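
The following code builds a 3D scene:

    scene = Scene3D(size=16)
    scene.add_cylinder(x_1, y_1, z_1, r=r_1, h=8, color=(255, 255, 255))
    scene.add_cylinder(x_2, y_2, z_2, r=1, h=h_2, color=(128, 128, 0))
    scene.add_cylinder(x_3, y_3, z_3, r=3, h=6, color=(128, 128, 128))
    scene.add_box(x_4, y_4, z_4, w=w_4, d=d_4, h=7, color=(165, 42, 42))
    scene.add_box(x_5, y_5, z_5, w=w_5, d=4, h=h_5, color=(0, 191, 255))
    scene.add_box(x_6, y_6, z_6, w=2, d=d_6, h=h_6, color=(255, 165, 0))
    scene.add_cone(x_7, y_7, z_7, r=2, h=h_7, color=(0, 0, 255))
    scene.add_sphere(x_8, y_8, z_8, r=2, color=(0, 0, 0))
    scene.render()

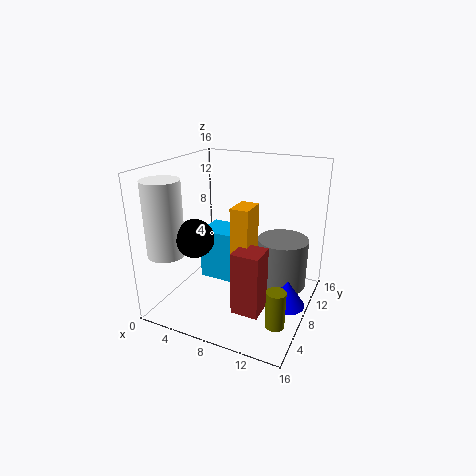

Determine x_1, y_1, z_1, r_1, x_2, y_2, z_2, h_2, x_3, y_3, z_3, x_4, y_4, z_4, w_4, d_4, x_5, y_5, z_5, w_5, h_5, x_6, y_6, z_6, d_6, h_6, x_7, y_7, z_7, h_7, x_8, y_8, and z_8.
x_1 = 2
y_1 = 3
z_1 = 7
r_1 = 2
x_2 = 14
y_2 = 4
z_2 = 1
h_2 = 4
x_3 = 12
y_3 = 12
z_3 = 1
x_4 = 9
y_4 = 4
z_4 = 1
w_4 = 3
d_4 = 3
x_5 = 3
y_5 = 8
z_5 = 2
w_5 = 4
h_5 = 6
x_6 = 8
y_6 = 6
z_6 = 5
d_6 = 3
h_6 = 7
x_7 = 14
y_7 = 8
z_7 = 1
h_7 = 3
x_8 = 5
y_8 = 4
z_8 = 9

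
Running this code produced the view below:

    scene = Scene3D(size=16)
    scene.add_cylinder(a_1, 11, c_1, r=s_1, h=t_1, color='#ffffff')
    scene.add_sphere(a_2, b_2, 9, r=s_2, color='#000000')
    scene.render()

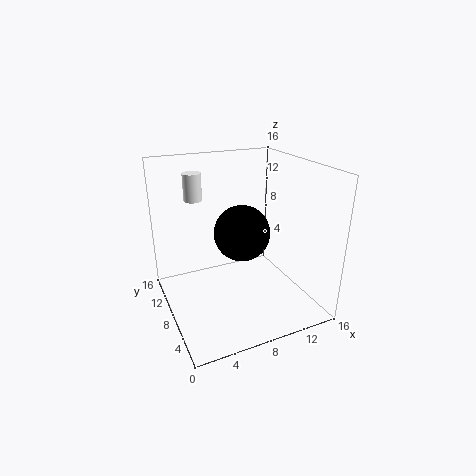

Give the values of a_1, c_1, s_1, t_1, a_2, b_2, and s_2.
a_1 = 4; c_1 = 12; s_1 = 1; t_1 = 3; a_2 = 8; b_2 = 7; s_2 = 3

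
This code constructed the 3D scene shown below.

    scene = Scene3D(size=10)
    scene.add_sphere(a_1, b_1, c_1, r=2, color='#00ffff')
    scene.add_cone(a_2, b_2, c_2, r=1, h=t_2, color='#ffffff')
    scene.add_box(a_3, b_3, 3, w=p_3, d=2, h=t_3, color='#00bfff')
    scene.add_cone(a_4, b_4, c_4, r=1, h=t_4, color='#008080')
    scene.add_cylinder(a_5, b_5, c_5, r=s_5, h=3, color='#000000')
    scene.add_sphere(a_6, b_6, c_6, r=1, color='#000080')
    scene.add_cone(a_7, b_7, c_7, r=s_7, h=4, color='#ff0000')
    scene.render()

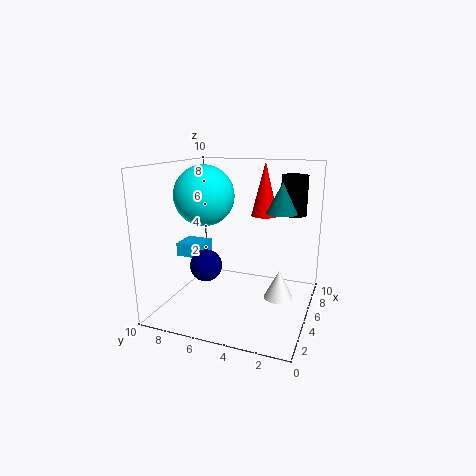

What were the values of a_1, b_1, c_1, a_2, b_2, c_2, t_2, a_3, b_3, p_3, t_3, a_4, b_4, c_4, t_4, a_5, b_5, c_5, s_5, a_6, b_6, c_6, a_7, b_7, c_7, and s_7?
a_1 = 4
b_1 = 7
c_1 = 8
a_2 = 5
b_2 = 2
c_2 = 1
t_2 = 2
a_3 = 5
b_3 = 8
p_3 = 2
t_3 = 1
a_4 = 5
b_4 = 2
c_4 = 7
t_4 = 2
a_5 = 9
b_5 = 2
c_5 = 6
s_5 = 1
a_6 = 2
b_6 = 6
c_6 = 4
a_7 = 8
b_7 = 4
c_7 = 6
s_7 = 1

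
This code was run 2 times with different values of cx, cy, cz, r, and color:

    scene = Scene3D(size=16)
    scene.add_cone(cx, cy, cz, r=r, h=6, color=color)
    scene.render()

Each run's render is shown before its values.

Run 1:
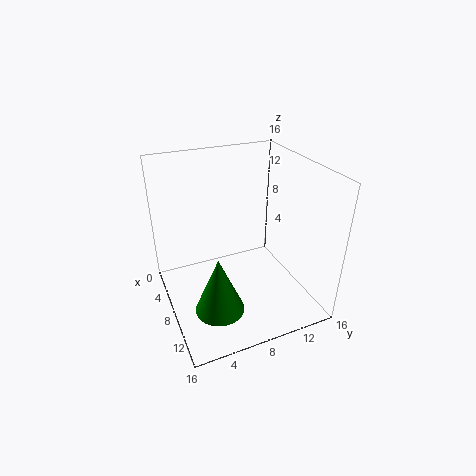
cx = 12.5
cy = 4
cz = 3
r = 2.5
color = 'green'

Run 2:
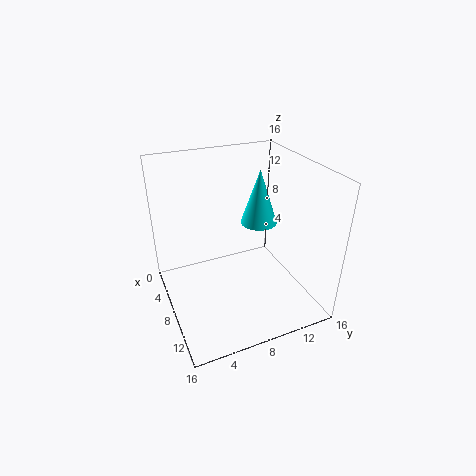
cx = 8
cy = 10.5
cz = 9.5
r = 2
color = 'cyan'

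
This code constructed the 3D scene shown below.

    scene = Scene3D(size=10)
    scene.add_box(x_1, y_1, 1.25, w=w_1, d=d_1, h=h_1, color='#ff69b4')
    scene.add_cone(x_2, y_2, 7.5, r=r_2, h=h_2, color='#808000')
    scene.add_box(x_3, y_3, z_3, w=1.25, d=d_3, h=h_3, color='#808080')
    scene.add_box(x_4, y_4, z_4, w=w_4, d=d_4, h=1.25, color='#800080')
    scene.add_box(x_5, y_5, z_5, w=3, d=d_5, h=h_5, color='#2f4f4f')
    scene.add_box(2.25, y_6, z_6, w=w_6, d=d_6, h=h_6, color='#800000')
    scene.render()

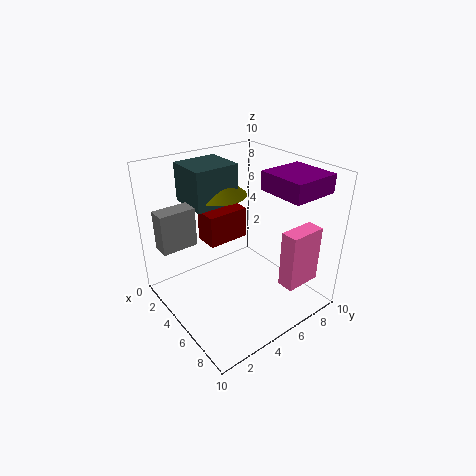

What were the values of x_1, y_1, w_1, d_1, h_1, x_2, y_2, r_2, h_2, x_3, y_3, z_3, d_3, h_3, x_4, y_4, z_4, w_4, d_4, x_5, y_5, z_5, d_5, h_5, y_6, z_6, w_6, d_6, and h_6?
x_1 = 7; y_1 = 7.25; w_1 = 1.25; d_1 = 2.75; h_1 = 4.25; x_2 = 2.75; y_2 = 5; r_2 = 2; h_2 = 1.5; x_3 = 2; y_3 = 0.25; z_3 = 4.5; d_3 = 2.5; h_3 = 2.75; x_4 = 5.75; y_4 = 6.25; z_4 = 8.5; w_4 = 3.25; d_4 = 3.25; x_5 = 0.75; y_5 = 2.75; z_5 = 7; d_5 = 3.25; h_5 = 2.75; y_6 = 3.5; z_6 = 4.25; w_6 = 1.75; d_6 = 3; h_6 = 2.25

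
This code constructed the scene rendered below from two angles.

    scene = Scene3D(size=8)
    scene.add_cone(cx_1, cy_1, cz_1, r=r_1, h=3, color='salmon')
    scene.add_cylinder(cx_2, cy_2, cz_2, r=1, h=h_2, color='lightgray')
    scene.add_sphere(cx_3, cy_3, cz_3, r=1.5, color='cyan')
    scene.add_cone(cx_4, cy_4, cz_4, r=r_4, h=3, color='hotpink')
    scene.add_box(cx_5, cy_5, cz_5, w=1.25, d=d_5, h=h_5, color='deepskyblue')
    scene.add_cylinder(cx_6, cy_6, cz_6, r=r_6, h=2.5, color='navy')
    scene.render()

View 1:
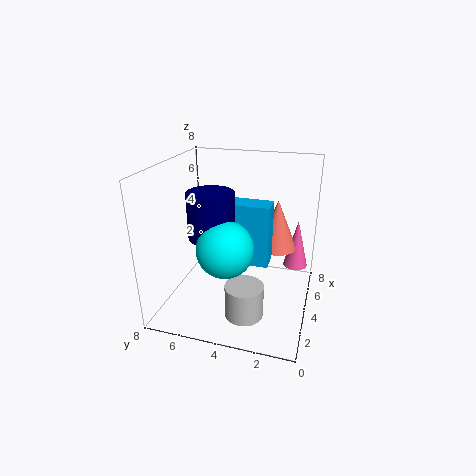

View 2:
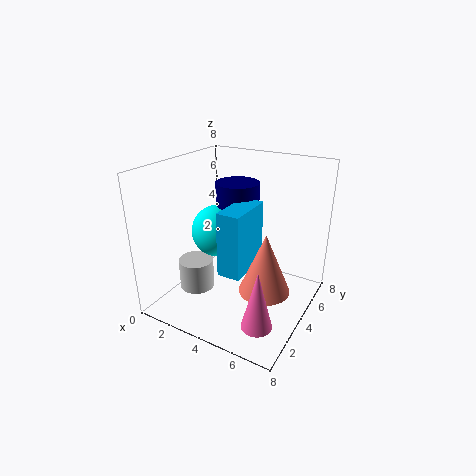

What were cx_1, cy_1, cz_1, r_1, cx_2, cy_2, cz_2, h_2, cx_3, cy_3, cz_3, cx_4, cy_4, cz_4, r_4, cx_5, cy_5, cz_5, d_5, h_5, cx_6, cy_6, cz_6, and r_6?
cx_1 = 6.5, cy_1 = 2.25, cz_1 = 2.5, r_1 = 1.25, cx_2 = 1.75, cy_2 = 3, cz_2 = 0.75, h_2 = 1.75, cx_3 = 2.5, cy_3 = 4.25, cz_3 = 4, cx_4 = 6.75, cy_4 = 1, cz_4 = 1.25, r_4 = 0.75, cx_5 = 3.75, cy_5 = 2.25, cz_5 = 2.5, d_5 = 2.75, h_5 = 3.5, cx_6 = 3.25, cy_6 = 5.25, cz_6 = 4.25, r_6 = 1.25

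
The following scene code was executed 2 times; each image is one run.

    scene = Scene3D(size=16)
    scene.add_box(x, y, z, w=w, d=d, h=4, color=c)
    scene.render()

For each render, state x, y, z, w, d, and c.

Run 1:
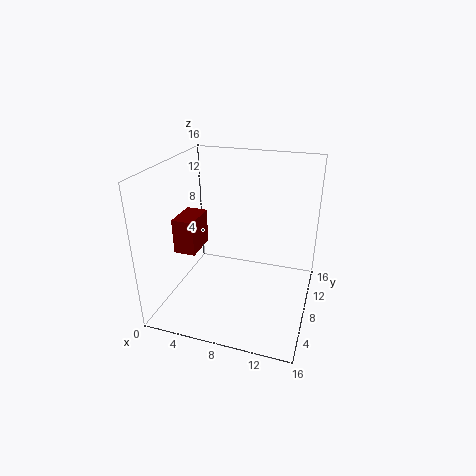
x = 1; y = 6; z = 6; w = 2.5; d = 4; c = 'maroon'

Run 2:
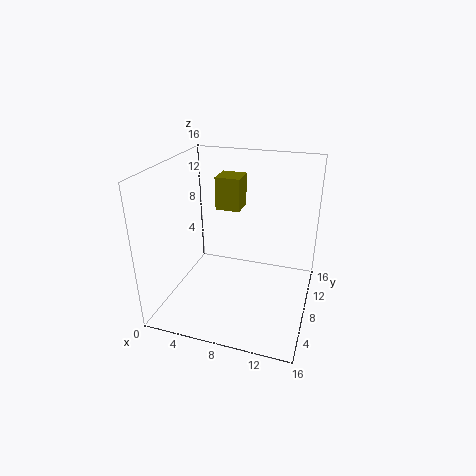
x = 4; y = 11.5; z = 9.5; w = 3; d = 3; c = 'olive'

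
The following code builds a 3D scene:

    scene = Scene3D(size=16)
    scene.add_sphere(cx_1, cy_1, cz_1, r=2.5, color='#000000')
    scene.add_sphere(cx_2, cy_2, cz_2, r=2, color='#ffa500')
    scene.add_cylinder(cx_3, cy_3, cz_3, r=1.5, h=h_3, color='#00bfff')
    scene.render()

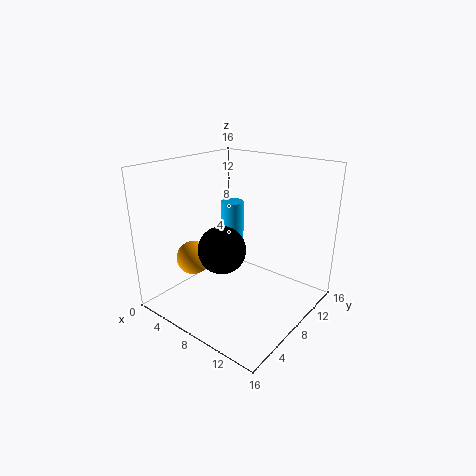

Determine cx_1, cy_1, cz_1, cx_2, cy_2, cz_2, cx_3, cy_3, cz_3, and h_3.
cx_1 = 8.25; cy_1 = 5; cz_1 = 7.75; cx_2 = 2.5; cy_2 = 6.25; cz_2 = 4.5; cx_3 = 2.5; cy_3 = 13.75; cz_3 = 2.75; h_3 = 7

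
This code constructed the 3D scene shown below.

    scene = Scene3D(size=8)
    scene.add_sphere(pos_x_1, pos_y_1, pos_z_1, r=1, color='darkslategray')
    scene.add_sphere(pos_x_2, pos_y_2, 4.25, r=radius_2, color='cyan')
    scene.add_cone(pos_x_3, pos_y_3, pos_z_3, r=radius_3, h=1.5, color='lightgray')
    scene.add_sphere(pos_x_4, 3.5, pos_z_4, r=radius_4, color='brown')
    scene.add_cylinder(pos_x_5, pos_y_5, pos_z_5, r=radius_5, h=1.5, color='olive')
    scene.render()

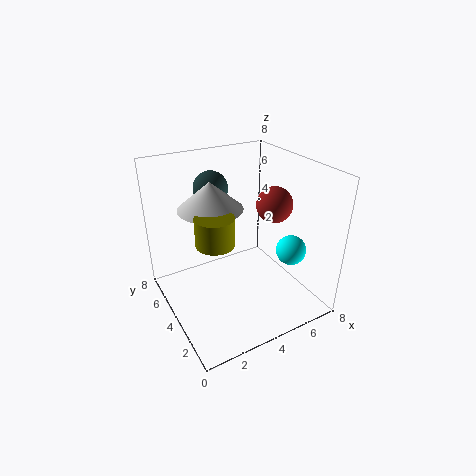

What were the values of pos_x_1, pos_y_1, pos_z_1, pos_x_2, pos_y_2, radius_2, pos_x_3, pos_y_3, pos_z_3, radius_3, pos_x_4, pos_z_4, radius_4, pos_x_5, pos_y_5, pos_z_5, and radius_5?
pos_x_1 = 3.5; pos_y_1 = 6.25; pos_z_1 = 6.25; pos_x_2 = 5.5; pos_y_2 = 1.25; radius_2 = 0.75; pos_x_3 = 2.75; pos_y_3 = 4.75; pos_z_3 = 5.75; radius_3 = 1.75; pos_x_4 = 6; pos_z_4 = 5.75; radius_4 = 1; pos_x_5 = 2.25; pos_y_5 = 3.25; pos_z_5 = 4.5; radius_5 = 1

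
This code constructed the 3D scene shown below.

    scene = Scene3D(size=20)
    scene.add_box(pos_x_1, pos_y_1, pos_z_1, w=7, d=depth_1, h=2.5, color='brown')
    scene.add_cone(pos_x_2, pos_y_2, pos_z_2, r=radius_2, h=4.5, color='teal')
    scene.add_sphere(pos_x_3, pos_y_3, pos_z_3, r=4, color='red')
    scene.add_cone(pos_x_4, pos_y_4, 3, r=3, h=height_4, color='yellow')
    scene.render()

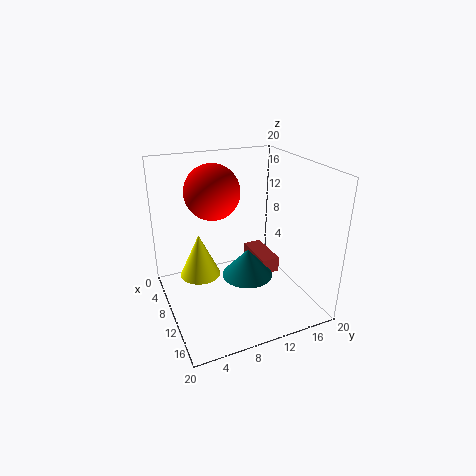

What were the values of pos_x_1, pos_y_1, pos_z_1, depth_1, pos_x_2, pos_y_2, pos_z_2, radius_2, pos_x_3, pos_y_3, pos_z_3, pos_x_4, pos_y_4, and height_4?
pos_x_1 = 0.5, pos_y_1 = 15.5, pos_z_1 = 1, depth_1 = 3, pos_x_2 = 7, pos_y_2 = 13, pos_z_2 = 1.5, radius_2 = 4, pos_x_3 = 5.5, pos_y_3 = 8, pos_z_3 = 15.5, pos_x_4 = 6, pos_y_4 = 5.5, height_4 = 6.5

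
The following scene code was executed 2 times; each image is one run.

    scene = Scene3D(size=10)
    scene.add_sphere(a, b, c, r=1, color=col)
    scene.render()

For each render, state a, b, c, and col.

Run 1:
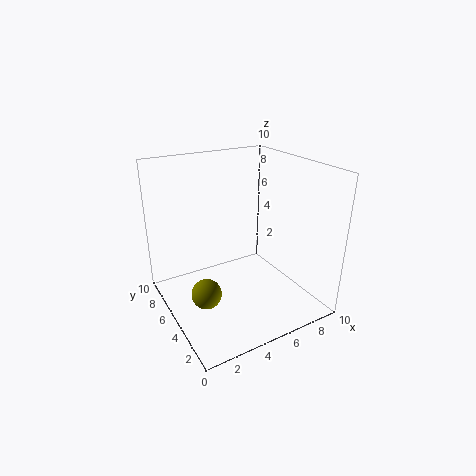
a = 2; b = 4; c = 2; col = 'olive'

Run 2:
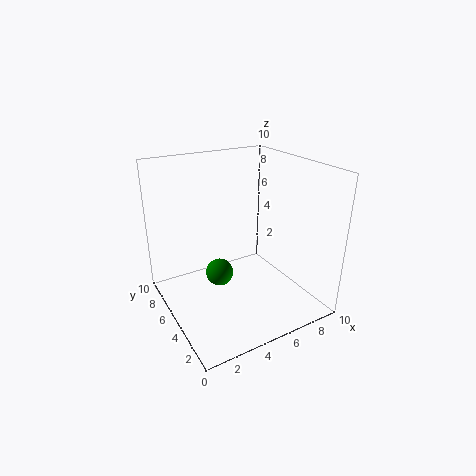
a = 4; b = 6; c = 2; col = 'green'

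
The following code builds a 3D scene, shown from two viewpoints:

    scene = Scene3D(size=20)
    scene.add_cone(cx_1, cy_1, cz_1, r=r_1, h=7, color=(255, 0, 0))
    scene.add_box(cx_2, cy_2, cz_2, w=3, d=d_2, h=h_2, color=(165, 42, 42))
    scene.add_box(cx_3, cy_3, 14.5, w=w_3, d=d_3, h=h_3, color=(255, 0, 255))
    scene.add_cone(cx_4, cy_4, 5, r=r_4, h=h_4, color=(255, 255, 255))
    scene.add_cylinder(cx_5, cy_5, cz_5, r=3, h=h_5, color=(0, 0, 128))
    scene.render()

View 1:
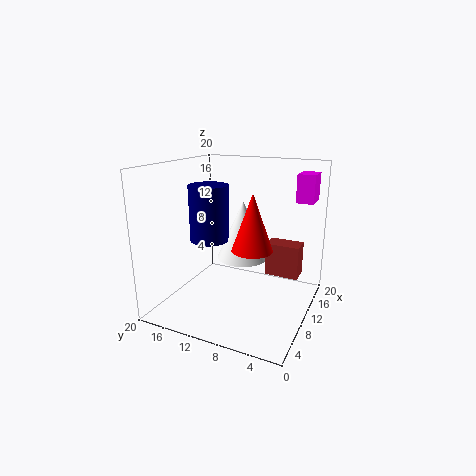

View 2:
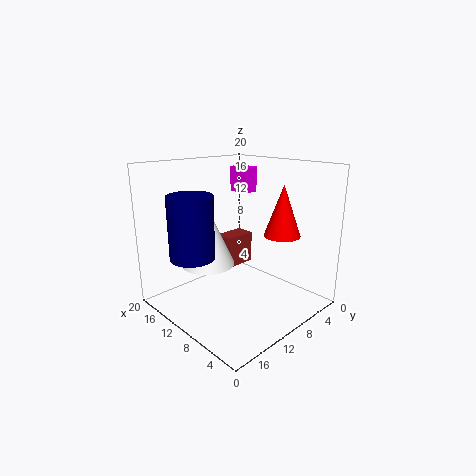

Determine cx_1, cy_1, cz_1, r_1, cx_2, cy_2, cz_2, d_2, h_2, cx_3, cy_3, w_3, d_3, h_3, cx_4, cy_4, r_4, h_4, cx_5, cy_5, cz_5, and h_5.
cx_1 = 5.5
cy_1 = 6
cz_1 = 10.5
r_1 = 2.5
cx_2 = 14.5
cy_2 = 2.5
cz_2 = 3
d_2 = 5
h_2 = 5
cx_3 = 15
cy_3 = 1
w_3 = 3.5
d_3 = 2.5
h_3 = 4
cx_4 = 15
cy_4 = 11.5
r_4 = 4
h_4 = 9
cx_5 = 12.5
cy_5 = 16
cz_5 = 8
h_5 = 8.5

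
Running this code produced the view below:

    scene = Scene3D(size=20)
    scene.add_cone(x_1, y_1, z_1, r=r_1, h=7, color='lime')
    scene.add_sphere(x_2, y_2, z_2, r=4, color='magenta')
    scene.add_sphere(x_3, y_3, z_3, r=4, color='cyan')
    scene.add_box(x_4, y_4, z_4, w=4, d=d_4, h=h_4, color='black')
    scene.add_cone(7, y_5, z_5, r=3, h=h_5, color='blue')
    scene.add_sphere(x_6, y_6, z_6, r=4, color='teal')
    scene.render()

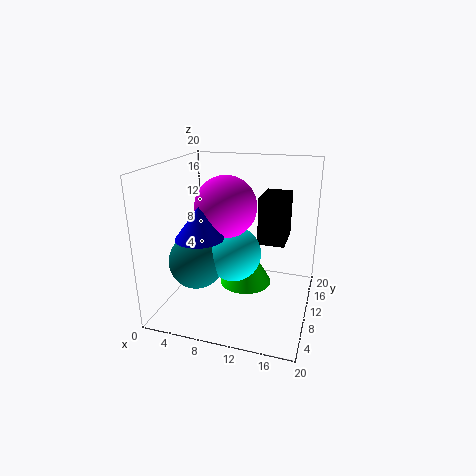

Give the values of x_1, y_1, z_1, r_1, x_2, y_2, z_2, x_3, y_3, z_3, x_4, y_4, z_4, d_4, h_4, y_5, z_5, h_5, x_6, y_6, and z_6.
x_1 = 10, y_1 = 14, z_1 = 1, r_1 = 4, x_2 = 9, y_2 = 8, z_2 = 15, x_3 = 9, y_3 = 11, z_3 = 7, x_4 = 12, y_4 = 13, z_4 = 8, d_4 = 6, h_4 = 7, y_5 = 4, z_5 = 12, h_5 = 4, x_6 = 4, y_6 = 9, z_6 = 6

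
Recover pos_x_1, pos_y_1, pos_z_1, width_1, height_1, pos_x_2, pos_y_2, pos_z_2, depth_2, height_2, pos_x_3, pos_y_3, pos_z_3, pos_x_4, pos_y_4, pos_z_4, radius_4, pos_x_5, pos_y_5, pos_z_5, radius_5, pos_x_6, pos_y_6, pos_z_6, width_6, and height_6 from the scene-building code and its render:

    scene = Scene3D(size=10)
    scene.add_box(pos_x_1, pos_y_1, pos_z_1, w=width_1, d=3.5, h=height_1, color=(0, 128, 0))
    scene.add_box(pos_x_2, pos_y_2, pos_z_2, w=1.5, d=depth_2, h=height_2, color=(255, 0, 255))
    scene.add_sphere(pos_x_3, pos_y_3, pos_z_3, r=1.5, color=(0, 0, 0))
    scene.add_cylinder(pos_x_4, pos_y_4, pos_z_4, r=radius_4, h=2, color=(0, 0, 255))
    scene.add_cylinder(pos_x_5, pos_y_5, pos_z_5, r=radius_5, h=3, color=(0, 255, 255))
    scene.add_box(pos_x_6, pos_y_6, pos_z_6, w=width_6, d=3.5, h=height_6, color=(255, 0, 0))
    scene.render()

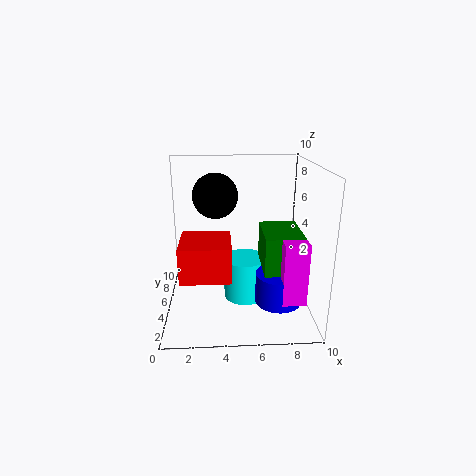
pos_x_1 = 6.5; pos_y_1 = 2; pos_z_1 = 2; width_1 = 2.5; height_1 = 4; pos_x_2 = 7.5; pos_y_2 = 1; pos_z_2 = 2; depth_2 = 2; height_2 = 4; pos_x_3 = 3.5; pos_y_3 = 5; pos_z_3 = 8; pos_x_4 = 7.5; pos_y_4 = 2.5; pos_z_4 = 1.5; radius_4 = 1.5; pos_x_5 = 5.5; pos_y_5 = 5; pos_z_5 = 0.5; radius_5 = 1.5; pos_x_6 = 1; pos_y_6 = 3; pos_z_6 = 2.5; width_6 = 3.5; height_6 = 2.5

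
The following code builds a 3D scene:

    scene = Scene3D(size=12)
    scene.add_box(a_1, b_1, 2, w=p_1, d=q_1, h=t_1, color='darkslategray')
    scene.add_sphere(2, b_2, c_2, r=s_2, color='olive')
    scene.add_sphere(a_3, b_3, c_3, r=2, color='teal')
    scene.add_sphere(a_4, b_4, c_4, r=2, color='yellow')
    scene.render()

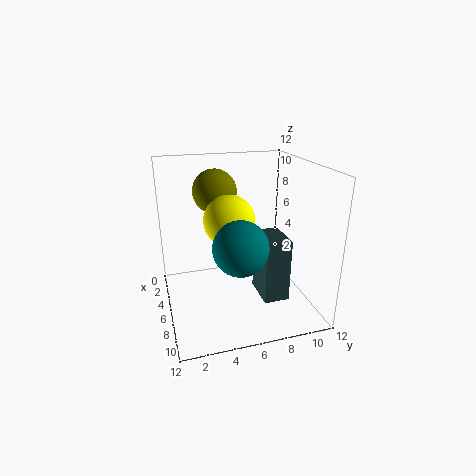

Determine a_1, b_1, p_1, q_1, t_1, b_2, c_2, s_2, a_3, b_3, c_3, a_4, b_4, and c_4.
a_1 = 7
b_1 = 7
p_1 = 3
q_1 = 2
t_1 = 5
b_2 = 5
c_2 = 9
s_2 = 2
a_3 = 10
b_3 = 5
c_3 = 7
a_4 = 7
b_4 = 5
c_4 = 8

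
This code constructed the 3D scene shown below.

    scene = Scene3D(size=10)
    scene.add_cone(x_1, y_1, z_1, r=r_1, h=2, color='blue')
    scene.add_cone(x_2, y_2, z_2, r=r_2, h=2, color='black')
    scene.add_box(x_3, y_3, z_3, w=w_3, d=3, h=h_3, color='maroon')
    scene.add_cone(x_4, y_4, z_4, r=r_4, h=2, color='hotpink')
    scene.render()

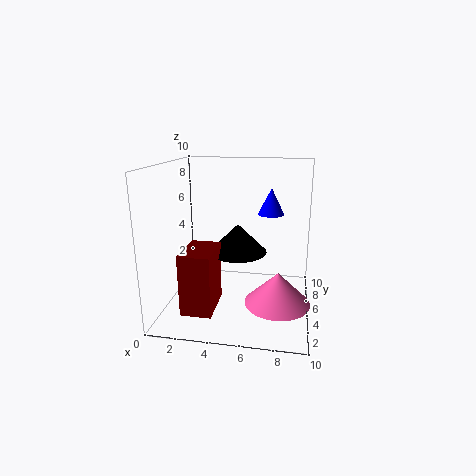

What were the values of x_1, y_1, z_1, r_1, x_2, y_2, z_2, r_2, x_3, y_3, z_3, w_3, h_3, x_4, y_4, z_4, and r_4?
x_1 = 7
y_1 = 8
z_1 = 6
r_1 = 1
x_2 = 5
y_2 = 5
z_2 = 4
r_2 = 2
x_3 = 2
y_3 = 1
z_3 = 1
w_3 = 2
h_3 = 4
x_4 = 8
y_4 = 2
z_4 = 2
r_4 = 2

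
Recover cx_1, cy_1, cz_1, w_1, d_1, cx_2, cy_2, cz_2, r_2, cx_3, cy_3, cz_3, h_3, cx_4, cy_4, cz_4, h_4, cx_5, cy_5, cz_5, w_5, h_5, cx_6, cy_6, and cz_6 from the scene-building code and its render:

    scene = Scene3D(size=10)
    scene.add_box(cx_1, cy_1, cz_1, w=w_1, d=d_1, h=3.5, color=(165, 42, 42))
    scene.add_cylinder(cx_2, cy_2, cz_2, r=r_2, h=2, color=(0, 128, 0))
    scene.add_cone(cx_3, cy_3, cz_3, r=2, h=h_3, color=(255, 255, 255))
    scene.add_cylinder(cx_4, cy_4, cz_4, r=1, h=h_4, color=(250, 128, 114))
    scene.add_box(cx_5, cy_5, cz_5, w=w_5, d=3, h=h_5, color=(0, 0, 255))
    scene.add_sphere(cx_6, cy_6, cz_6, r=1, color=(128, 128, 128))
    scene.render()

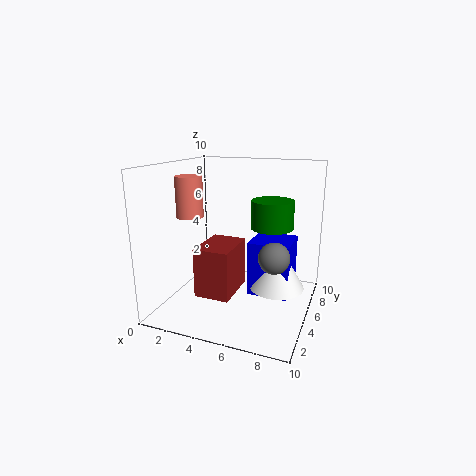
cx_1 = 2.5
cy_1 = 3
cz_1 = 1
w_1 = 2.5
d_1 = 3.5
cx_2 = 7
cy_2 = 6.5
cz_2 = 5.5
r_2 = 1.5
cx_3 = 7.5
cy_3 = 6.5
cz_3 = 1
h_3 = 3.5
cx_4 = 1
cy_4 = 5.5
cz_4 = 6
h_4 = 3
cx_5 = 5.5
cy_5 = 5.5
cz_5 = 0.5
w_5 = 3
h_5 = 4
cx_6 = 8
cy_6 = 3.5
cz_6 = 4.5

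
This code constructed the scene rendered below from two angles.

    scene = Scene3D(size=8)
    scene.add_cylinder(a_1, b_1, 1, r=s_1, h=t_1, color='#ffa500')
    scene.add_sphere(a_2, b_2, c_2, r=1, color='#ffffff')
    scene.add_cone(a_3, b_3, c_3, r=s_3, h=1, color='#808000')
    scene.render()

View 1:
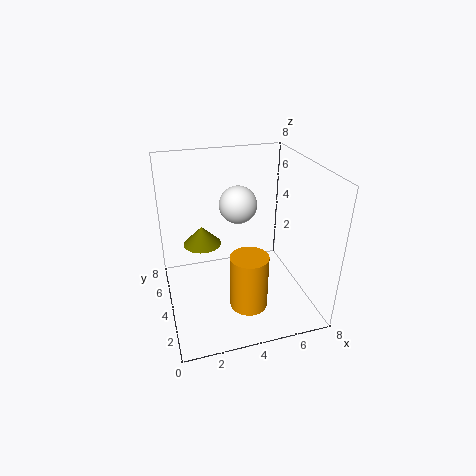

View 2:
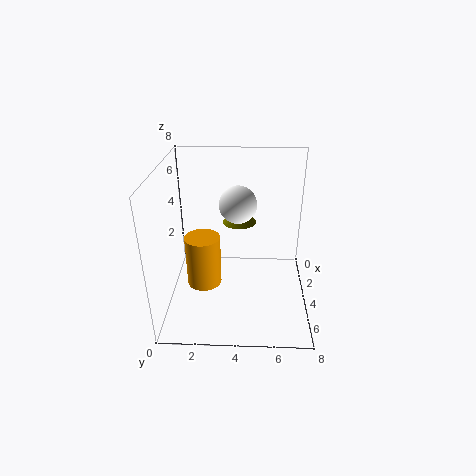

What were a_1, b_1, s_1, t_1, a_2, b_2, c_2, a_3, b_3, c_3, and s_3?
a_1 = 4; b_1 = 2; s_1 = 1; t_1 = 3; a_2 = 4; b_2 = 4; c_2 = 6; a_3 = 2; b_3 = 4; c_3 = 4; s_3 = 1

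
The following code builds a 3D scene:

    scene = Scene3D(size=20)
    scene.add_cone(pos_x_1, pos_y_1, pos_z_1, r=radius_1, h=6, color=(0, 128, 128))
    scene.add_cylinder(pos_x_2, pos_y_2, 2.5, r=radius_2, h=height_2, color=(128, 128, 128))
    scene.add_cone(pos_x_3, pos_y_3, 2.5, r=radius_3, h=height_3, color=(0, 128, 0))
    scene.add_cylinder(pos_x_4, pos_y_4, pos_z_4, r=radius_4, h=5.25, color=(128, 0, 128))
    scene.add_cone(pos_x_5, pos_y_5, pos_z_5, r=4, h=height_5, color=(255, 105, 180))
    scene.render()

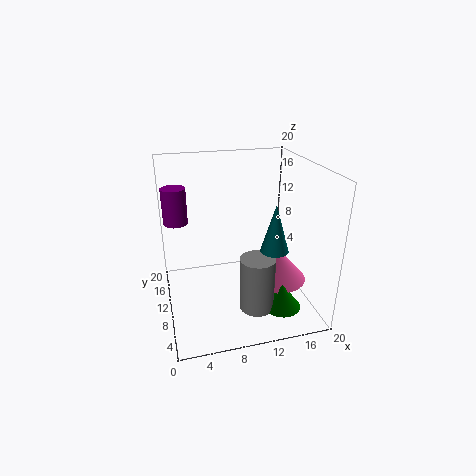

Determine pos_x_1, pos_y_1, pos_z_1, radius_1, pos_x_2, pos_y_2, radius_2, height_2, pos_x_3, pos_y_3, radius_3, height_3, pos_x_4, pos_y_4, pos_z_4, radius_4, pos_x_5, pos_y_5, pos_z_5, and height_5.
pos_x_1 = 13; pos_y_1 = 4; pos_z_1 = 10.75; radius_1 = 1.75; pos_x_2 = 11; pos_y_2 = 4.25; radius_2 = 2.25; height_2 = 7.25; pos_x_3 = 14.25; pos_y_3 = 3.5; radius_3 = 2.5; height_3 = 3.25; pos_x_4 = 2; pos_y_4 = 15; pos_z_4 = 11; radius_4 = 1.75; pos_x_5 = 14.75; pos_y_5 = 7; pos_z_5 = 4.75; height_5 = 4.5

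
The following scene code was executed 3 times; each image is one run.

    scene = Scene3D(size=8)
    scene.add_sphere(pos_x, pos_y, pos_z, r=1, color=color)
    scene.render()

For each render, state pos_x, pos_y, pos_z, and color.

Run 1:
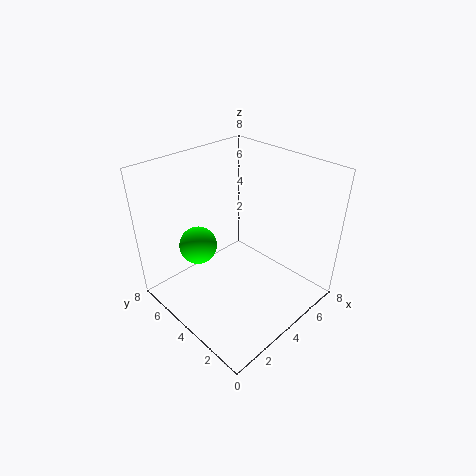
pos_x = 2; pos_y = 5; pos_z = 4; color = 'lime'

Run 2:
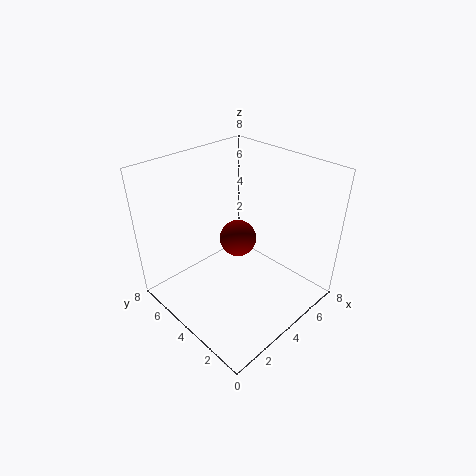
pos_x = 4; pos_y = 4; pos_z = 4; color = 'maroon'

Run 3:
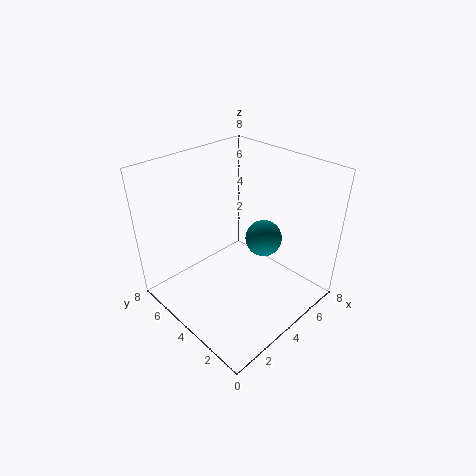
pos_x = 5; pos_y = 3; pos_z = 4; color = 'teal'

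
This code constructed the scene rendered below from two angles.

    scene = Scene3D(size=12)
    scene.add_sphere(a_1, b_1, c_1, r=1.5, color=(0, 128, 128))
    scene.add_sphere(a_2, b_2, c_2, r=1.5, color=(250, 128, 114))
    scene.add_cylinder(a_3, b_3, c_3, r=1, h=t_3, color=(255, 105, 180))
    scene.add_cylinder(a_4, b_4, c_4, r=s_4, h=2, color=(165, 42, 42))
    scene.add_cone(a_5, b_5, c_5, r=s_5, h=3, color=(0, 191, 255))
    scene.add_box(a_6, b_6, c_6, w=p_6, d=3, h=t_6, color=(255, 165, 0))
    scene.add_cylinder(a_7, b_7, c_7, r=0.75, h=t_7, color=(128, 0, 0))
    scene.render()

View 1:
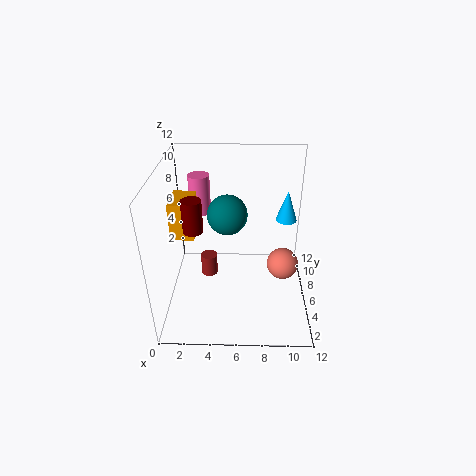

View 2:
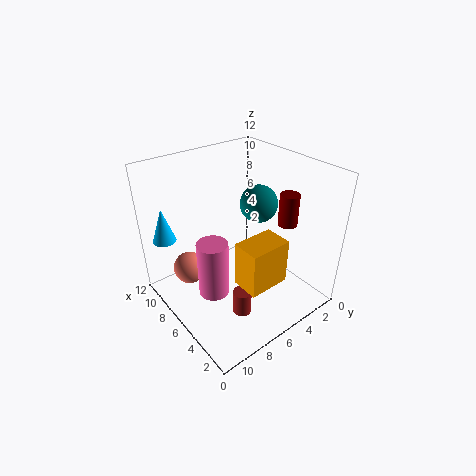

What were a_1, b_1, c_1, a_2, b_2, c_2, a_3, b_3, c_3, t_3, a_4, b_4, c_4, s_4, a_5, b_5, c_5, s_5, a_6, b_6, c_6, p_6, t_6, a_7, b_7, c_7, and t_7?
a_1 = 5.25; b_1 = 4.5; c_1 = 9; a_2 = 10.25; b_2 = 8.5; c_2 = 1.5; a_3 = 2.25; b_3 = 11; c_3 = 5.75; t_3 = 3.75; a_4 = 3.25; b_4 = 7.75; c_4 = 1; s_4 = 0.75; a_5 = 10.5; b_5 = 10.5; c_5 = 5.25; s_5 = 1; a_6 = 0.25; b_6 = 6.25; c_6 = 5.5; p_6 = 2; t_6 = 3.25; a_7 = 2.75; b_7 = 3.75; c_7 = 8; t_7 = 2.5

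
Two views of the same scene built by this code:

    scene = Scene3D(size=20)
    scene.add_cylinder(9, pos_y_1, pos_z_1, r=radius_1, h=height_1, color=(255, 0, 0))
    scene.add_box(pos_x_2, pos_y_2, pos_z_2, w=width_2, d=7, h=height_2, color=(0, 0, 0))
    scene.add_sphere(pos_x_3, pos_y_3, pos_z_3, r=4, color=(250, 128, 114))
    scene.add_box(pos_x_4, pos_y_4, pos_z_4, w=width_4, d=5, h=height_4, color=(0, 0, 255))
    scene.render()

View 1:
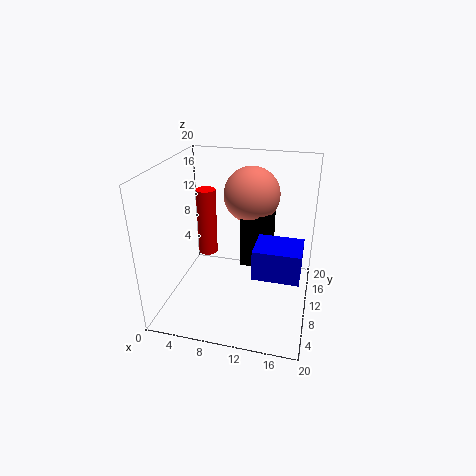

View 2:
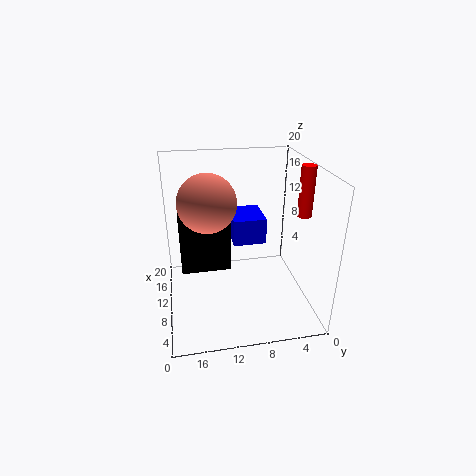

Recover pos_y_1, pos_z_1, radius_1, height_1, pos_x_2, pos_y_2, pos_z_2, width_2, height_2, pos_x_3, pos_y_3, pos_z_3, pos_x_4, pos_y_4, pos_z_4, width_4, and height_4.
pos_y_1 = 1, pos_z_1 = 13, radius_1 = 1, height_1 = 7, pos_x_2 = 10, pos_y_2 = 11, pos_z_2 = 5, width_2 = 4, height_2 = 8, pos_x_3 = 11, pos_y_3 = 14, pos_z_3 = 15, pos_x_4 = 13, pos_y_4 = 5, pos_z_4 = 7, width_4 = 6, height_4 = 4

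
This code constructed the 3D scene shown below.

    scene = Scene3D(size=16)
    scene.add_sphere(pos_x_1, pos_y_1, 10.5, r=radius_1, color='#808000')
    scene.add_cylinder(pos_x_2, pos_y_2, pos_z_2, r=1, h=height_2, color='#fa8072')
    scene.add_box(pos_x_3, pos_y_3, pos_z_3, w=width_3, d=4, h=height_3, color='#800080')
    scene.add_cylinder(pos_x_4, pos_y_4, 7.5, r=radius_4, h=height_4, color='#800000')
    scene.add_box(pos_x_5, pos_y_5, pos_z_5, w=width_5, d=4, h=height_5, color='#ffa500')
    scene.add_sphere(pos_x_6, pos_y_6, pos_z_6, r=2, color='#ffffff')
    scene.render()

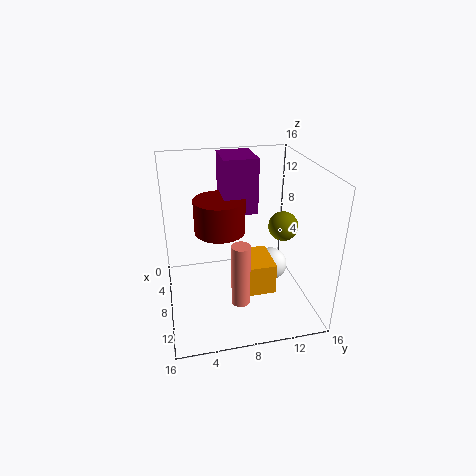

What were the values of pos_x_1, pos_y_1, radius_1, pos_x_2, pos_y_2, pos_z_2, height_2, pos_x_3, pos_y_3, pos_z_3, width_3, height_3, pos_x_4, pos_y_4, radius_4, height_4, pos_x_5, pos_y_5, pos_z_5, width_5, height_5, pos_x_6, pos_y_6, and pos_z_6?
pos_x_1 = 11
pos_y_1 = 12
radius_1 = 1.5
pos_x_2 = 11.5
pos_y_2 = 7.5
pos_z_2 = 2
height_2 = 7
pos_x_3 = 0.5
pos_y_3 = 7
pos_z_3 = 9.5
width_3 = 5
height_3 = 6.5
pos_x_4 = 5
pos_y_4 = 6.5
radius_4 = 3
height_4 = 4
pos_x_5 = 7
pos_y_5 = 7.5
pos_z_5 = 2.5
width_5 = 4.5
height_5 = 3.5
pos_x_6 = 6.5
pos_y_6 = 12.5
pos_z_6 = 3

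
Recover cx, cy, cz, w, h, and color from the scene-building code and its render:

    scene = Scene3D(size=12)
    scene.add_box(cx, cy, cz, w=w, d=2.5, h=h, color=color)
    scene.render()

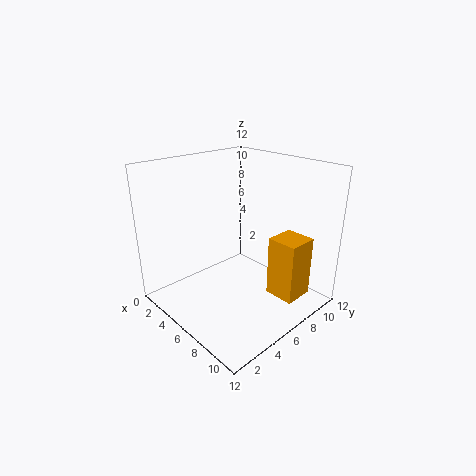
cx = 8.5
cy = 7
cz = 1.5
w = 2.5
h = 5
color = 'orange'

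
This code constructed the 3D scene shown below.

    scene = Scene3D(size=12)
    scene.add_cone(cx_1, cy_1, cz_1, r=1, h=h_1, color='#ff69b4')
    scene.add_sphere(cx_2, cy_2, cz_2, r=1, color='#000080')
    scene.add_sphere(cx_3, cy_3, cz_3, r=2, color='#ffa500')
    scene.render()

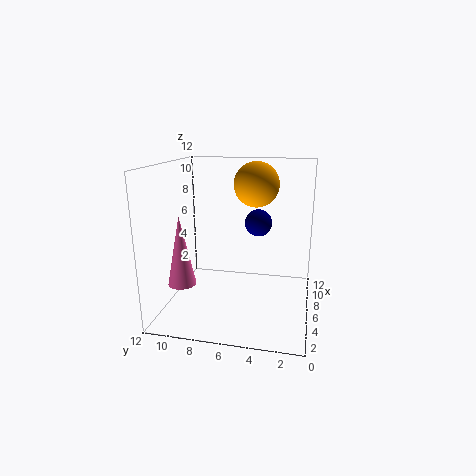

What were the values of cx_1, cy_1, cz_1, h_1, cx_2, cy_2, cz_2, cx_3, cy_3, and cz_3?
cx_1 = 1, cy_1 = 9, cz_1 = 4, h_1 = 5, cx_2 = 4, cy_2 = 4, cz_2 = 8, cx_3 = 9, cy_3 = 5, cz_3 = 10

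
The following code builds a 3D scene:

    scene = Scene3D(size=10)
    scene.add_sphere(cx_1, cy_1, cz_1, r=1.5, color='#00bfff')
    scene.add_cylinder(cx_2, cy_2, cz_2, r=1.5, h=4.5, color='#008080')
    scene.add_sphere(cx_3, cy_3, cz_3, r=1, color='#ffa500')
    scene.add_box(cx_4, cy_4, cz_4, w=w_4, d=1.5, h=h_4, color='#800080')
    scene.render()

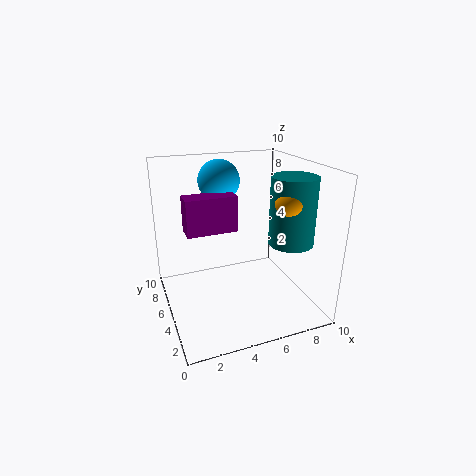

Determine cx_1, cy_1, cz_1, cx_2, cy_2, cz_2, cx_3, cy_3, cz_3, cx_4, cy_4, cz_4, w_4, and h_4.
cx_1 = 4.5, cy_1 = 7.5, cz_1 = 8.5, cx_2 = 8, cy_2 = 3, cz_2 = 5, cx_3 = 7.5, cy_3 = 2.5, cz_3 = 8, cx_4 = 1.5, cy_4 = 5, cz_4 = 5.5, w_4 = 3.5, h_4 = 2.5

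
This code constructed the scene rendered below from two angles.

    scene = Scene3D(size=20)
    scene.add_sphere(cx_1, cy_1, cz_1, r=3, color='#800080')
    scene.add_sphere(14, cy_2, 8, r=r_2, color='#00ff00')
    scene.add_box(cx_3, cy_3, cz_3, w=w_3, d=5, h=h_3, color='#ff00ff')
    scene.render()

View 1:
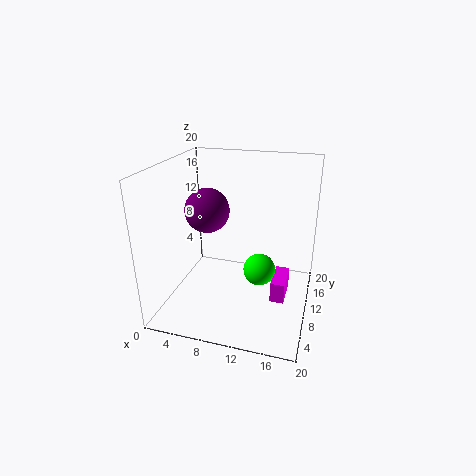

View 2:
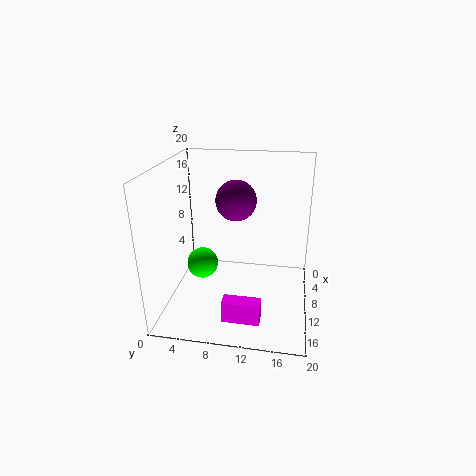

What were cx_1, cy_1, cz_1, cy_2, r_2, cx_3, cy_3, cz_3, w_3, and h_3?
cx_1 = 6, cy_1 = 9, cz_1 = 14, cy_2 = 6, r_2 = 2, cx_3 = 15, cy_3 = 9, cz_3 = 1, w_3 = 2, h_3 = 3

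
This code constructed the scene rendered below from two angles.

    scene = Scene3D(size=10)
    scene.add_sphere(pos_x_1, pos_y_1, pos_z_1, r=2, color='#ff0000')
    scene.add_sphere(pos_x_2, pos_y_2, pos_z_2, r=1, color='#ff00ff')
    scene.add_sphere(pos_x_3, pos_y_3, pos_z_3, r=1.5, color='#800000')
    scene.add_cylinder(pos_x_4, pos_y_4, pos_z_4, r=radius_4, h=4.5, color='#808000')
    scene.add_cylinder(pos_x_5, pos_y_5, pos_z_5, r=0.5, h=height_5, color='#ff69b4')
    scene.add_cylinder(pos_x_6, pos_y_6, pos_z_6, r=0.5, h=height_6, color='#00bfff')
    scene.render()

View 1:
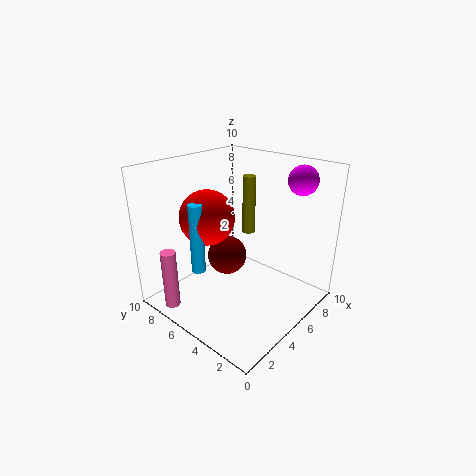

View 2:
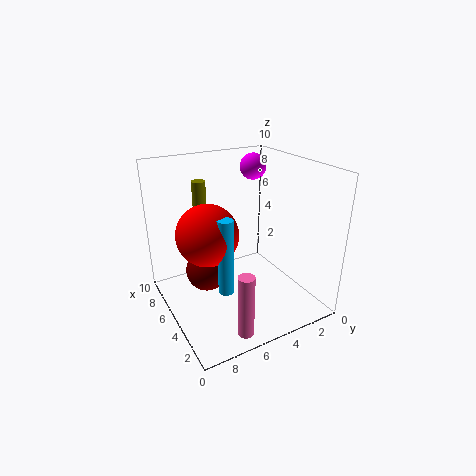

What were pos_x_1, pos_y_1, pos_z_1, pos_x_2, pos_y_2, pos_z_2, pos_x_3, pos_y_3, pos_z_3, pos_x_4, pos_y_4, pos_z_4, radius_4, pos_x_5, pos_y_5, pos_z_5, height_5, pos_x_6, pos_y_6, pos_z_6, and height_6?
pos_x_1 = 4.5; pos_y_1 = 7.5; pos_z_1 = 6; pos_x_2 = 8; pos_y_2 = 2; pos_z_2 = 9; pos_x_3 = 6; pos_y_3 = 7; pos_z_3 = 2.5; pos_x_4 = 8; pos_y_4 = 6.5; pos_z_4 = 4; radius_4 = 0.5; pos_x_5 = 0.5; pos_y_5 = 7; pos_z_5 = 1; height_5 = 4; pos_x_6 = 3; pos_y_6 = 7; pos_z_6 = 2.5; height_6 = 5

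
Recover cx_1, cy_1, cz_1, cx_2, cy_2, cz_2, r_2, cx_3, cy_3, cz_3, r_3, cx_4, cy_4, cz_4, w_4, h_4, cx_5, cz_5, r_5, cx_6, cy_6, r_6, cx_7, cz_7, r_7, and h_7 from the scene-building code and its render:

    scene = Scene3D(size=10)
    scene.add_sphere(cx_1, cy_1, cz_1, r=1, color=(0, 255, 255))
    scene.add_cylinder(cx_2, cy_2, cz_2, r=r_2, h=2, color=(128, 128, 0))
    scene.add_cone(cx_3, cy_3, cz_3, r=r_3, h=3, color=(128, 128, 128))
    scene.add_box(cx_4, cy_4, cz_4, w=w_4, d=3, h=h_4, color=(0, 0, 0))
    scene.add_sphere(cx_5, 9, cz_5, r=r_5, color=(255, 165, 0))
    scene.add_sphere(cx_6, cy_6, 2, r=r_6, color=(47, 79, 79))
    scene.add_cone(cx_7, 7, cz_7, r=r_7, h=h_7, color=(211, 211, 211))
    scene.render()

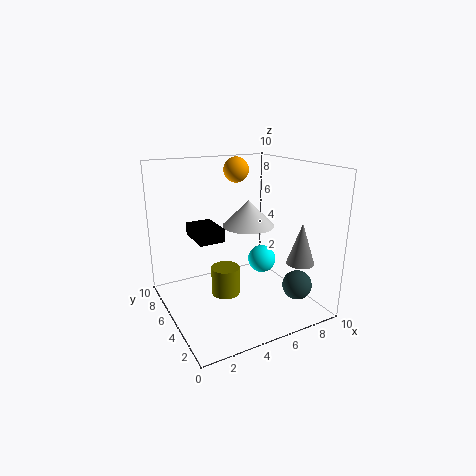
cx_1 = 7
cy_1 = 5
cz_1 = 3
cx_2 = 4
cy_2 = 5
cz_2 = 1
r_2 = 1
cx_3 = 9
cy_3 = 3
cz_3 = 3
r_3 = 1
cx_4 = 3
cy_4 = 7
cz_4 = 4
w_4 = 2
h_4 = 1
cx_5 = 7
cz_5 = 9
r_5 = 1
cx_6 = 8
cy_6 = 2
r_6 = 1
cx_7 = 7
cz_7 = 5
r_7 = 2
h_7 = 2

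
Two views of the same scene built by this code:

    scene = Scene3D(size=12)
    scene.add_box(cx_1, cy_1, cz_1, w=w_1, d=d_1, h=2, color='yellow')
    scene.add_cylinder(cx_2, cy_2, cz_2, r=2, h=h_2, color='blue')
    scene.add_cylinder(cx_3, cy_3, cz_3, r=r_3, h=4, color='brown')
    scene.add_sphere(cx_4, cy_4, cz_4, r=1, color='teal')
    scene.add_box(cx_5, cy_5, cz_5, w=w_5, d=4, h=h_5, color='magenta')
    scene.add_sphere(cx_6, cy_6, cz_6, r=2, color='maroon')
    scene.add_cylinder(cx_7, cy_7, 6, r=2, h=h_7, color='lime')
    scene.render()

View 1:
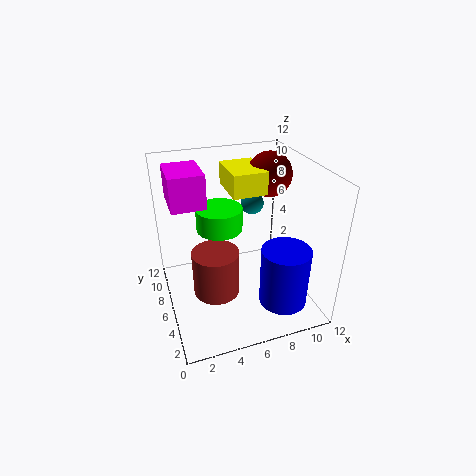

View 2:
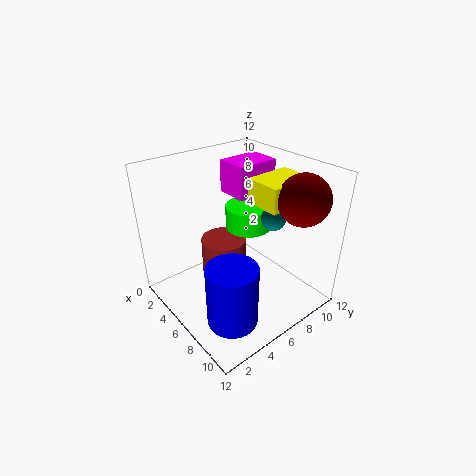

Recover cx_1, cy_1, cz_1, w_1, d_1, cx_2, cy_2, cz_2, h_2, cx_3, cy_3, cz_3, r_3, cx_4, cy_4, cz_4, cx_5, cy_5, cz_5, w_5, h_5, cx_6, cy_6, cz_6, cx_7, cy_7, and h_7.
cx_1 = 6
cy_1 = 7
cz_1 = 9
w_1 = 3
d_1 = 4
cx_2 = 9
cy_2 = 3
cz_2 = 1
h_2 = 5
cx_3 = 4
cy_3 = 6
cz_3 = 1
r_3 = 2
cx_4 = 8
cy_4 = 8
cz_4 = 8
cx_5 = 1
cy_5 = 8
cz_5 = 8
w_5 = 3
h_5 = 3
cx_6 = 10
cy_6 = 9
cz_6 = 10
cx_7 = 5
cy_7 = 8
h_7 = 2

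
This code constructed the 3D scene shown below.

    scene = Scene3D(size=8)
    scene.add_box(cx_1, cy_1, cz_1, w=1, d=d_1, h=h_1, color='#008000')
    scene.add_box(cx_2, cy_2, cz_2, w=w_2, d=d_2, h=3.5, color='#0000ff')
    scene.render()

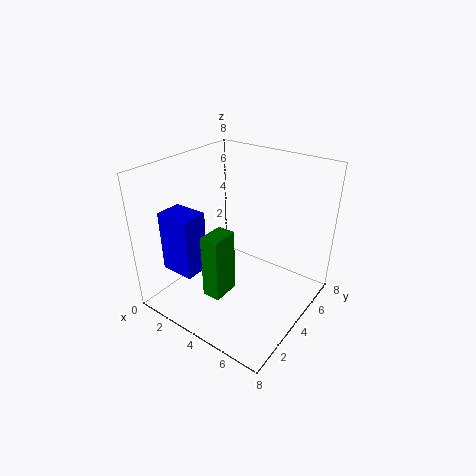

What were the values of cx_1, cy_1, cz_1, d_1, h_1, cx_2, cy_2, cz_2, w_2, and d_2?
cx_1 = 3.5; cy_1 = 1.5; cz_1 = 1.5; d_1 = 1.5; h_1 = 3.5; cx_2 = 0.5; cy_2 = 1.5; cz_2 = 2; w_2 = 2; d_2 = 1.5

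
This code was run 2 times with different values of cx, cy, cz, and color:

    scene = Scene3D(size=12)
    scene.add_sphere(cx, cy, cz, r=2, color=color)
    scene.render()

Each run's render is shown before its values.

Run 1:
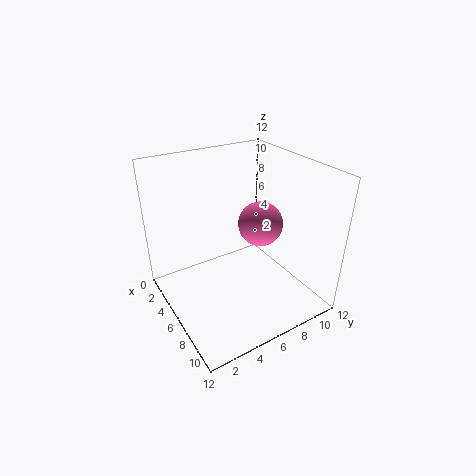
cx = 5
cy = 9
cz = 6
color = 'hotpink'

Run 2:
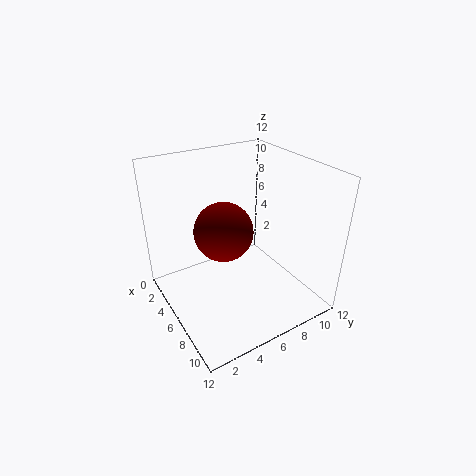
cx = 9
cy = 3
cz = 9
color = 'maroon'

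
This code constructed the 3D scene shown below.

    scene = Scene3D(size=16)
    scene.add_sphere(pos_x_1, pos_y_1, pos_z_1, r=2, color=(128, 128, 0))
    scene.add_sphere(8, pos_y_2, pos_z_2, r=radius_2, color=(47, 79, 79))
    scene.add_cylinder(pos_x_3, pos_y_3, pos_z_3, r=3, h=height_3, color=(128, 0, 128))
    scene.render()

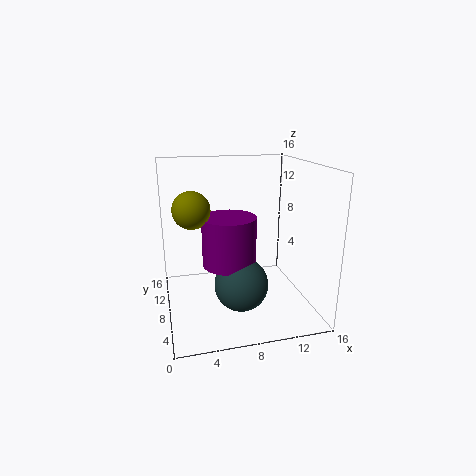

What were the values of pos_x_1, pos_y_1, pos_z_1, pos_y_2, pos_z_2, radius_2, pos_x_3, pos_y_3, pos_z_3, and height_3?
pos_x_1 = 3; pos_y_1 = 8; pos_z_1 = 11.5; pos_y_2 = 6.5; pos_z_2 = 3; radius_2 = 3; pos_x_3 = 7; pos_y_3 = 8; pos_z_3 = 5; height_3 = 5.5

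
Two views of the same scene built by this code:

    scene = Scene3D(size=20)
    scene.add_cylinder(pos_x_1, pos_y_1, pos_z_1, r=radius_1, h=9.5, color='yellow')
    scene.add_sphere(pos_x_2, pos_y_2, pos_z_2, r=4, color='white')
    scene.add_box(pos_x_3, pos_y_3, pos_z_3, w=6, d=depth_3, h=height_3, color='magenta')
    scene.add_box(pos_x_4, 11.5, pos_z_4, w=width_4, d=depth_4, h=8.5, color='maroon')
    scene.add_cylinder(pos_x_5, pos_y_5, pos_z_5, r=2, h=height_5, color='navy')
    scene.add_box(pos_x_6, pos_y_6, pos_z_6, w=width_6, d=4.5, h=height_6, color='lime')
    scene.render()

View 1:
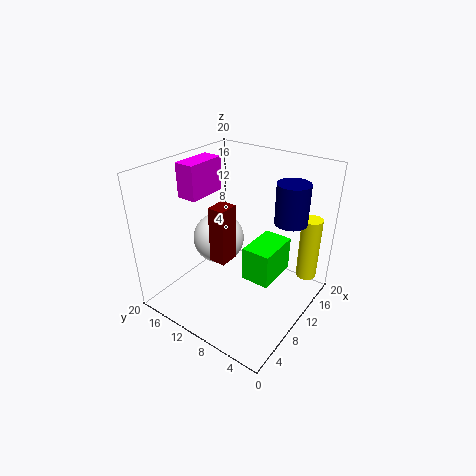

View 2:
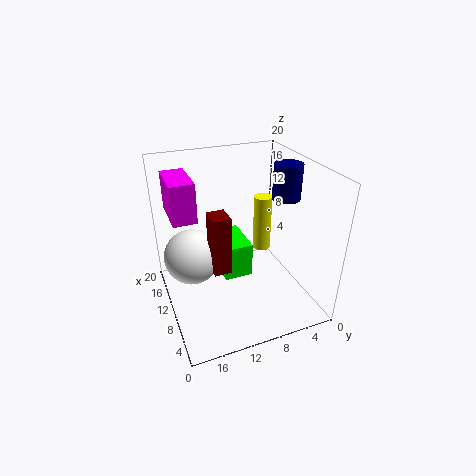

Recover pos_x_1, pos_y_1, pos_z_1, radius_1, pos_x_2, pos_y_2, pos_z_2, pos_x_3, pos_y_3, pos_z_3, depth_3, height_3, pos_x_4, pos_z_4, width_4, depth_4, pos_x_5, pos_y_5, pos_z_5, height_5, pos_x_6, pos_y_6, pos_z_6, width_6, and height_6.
pos_x_1 = 17.5; pos_y_1 = 2.5; pos_z_1 = 2.5; radius_1 = 1.5; pos_x_2 = 13; pos_y_2 = 16; pos_z_2 = 6.5; pos_x_3 = 8; pos_y_3 = 16; pos_z_3 = 14.5; depth_3 = 3; height_3 = 5; pos_x_4 = 8.5; pos_z_4 = 5.5; width_4 = 3; depth_4 = 2.5; pos_x_5 = 10.5; pos_y_5 = 2.5; pos_z_5 = 14.5; height_5 = 5; pos_x_6 = 12.5; pos_y_6 = 6.5; pos_z_6 = 1; width_6 = 7; height_6 = 5.5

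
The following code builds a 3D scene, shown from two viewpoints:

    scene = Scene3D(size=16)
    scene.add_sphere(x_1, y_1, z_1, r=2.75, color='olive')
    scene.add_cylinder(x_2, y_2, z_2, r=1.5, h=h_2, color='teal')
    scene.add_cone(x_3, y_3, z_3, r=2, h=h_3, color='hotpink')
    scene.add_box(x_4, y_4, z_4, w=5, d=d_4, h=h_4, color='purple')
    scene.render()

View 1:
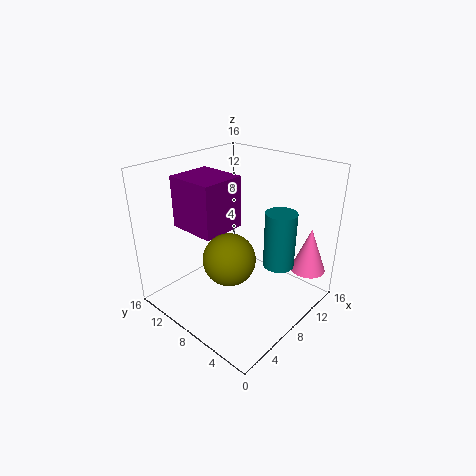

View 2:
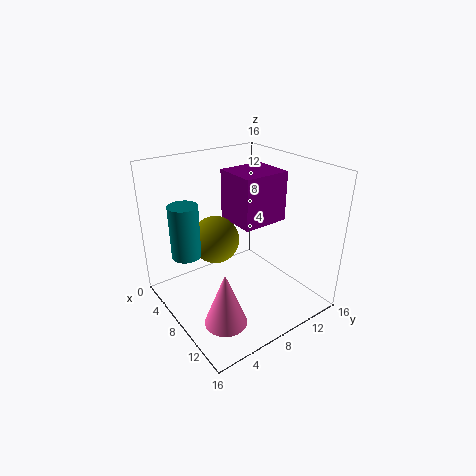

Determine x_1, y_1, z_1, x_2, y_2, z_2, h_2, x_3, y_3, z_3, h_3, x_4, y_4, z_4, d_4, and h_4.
x_1 = 5.25, y_1 = 6.75, z_1 = 7, x_2 = 7.25, y_2 = 2, z_2 = 7.5, h_2 = 5.5, x_3 = 14, y_3 = 2.25, z_3 = 3.5, h_3 = 5.25, x_4 = 4, y_4 = 8.5, z_4 = 9, d_4 = 5.5, h_4 = 5.75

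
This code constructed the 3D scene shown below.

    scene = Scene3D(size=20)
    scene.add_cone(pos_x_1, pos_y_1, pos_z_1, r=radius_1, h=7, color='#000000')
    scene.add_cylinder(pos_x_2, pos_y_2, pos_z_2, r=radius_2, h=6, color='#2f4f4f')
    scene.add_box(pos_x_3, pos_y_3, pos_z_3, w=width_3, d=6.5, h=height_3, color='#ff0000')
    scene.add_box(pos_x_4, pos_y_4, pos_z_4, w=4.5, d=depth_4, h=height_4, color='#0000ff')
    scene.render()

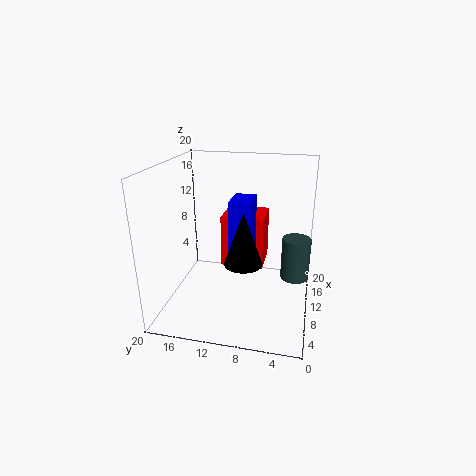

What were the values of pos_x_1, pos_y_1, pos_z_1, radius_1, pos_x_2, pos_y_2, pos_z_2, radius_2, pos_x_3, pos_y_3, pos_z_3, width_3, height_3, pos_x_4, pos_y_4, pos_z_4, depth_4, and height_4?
pos_x_1 = 6.5
pos_y_1 = 8.5
pos_z_1 = 8
radius_1 = 2.5
pos_x_2 = 11.5
pos_y_2 = 2
pos_z_2 = 4
radius_2 = 2
pos_x_3 = 13.5
pos_y_3 = 7
pos_z_3 = 3.5
width_3 = 6
height_3 = 8
pos_x_4 = 8.5
pos_y_4 = 8
pos_z_4 = 7.5
depth_4 = 3
height_4 = 8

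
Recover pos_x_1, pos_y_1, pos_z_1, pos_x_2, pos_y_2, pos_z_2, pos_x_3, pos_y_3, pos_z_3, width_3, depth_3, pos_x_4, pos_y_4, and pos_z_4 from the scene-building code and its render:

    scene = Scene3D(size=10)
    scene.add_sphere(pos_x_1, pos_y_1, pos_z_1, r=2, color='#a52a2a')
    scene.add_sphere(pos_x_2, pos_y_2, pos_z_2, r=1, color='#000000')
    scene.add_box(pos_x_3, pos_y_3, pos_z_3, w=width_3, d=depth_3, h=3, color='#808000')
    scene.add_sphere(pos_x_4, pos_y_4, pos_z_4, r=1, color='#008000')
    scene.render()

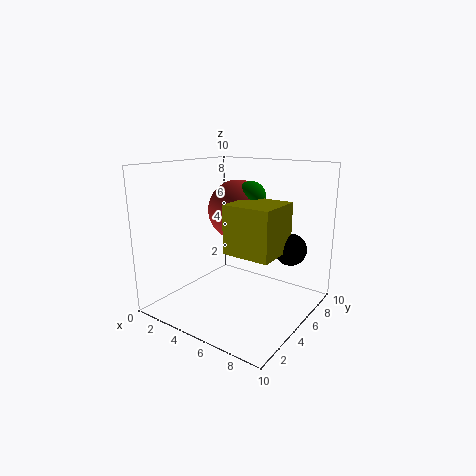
pos_x_1 = 5
pos_y_1 = 5
pos_z_1 = 7
pos_x_2 = 9
pos_y_2 = 5
pos_z_2 = 5
pos_x_3 = 6
pos_y_3 = 2
pos_z_3 = 5
width_3 = 3
depth_3 = 3
pos_x_4 = 6
pos_y_4 = 5
pos_z_4 = 8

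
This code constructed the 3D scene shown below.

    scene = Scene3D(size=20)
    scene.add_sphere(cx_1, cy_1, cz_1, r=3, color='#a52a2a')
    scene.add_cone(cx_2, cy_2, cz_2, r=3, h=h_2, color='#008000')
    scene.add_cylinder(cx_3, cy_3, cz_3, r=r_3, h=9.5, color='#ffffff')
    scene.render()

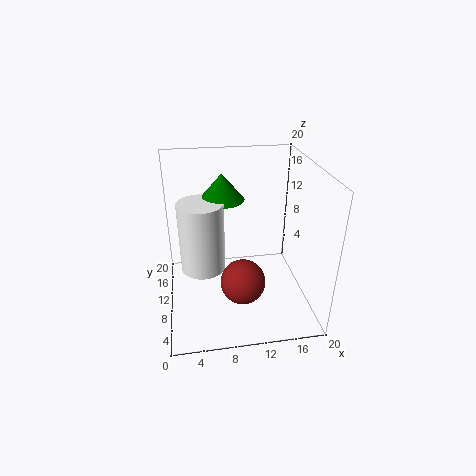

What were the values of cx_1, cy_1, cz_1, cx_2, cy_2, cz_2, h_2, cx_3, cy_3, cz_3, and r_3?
cx_1 = 10
cy_1 = 6
cz_1 = 5.5
cx_2 = 8
cy_2 = 11
cz_2 = 15.5
h_2 = 3.5
cx_3 = 5
cy_3 = 9
cz_3 = 6.5
r_3 = 3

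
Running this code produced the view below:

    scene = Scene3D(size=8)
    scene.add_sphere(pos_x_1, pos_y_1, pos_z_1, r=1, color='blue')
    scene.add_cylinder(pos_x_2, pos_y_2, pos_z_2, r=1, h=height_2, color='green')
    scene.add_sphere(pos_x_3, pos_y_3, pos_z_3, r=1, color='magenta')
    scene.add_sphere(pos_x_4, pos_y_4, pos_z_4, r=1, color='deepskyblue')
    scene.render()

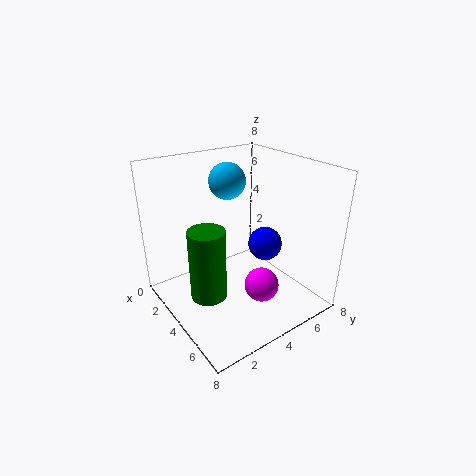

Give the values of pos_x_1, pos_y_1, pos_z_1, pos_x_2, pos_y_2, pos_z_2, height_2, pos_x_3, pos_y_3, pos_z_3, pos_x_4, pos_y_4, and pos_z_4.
pos_x_1 = 4, pos_y_1 = 6, pos_z_1 = 3, pos_x_2 = 4, pos_y_2 = 2, pos_z_2 = 1, height_2 = 4, pos_x_3 = 5, pos_y_3 = 5, pos_z_3 = 1, pos_x_4 = 3, pos_y_4 = 4, pos_z_4 = 7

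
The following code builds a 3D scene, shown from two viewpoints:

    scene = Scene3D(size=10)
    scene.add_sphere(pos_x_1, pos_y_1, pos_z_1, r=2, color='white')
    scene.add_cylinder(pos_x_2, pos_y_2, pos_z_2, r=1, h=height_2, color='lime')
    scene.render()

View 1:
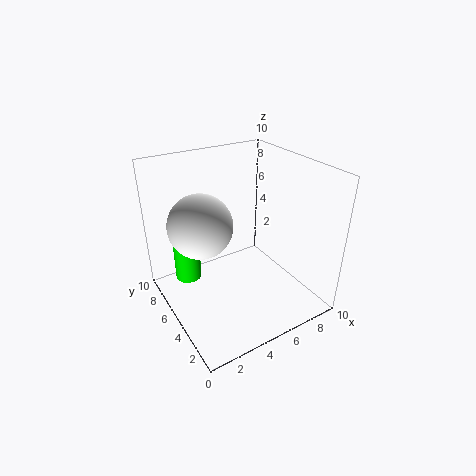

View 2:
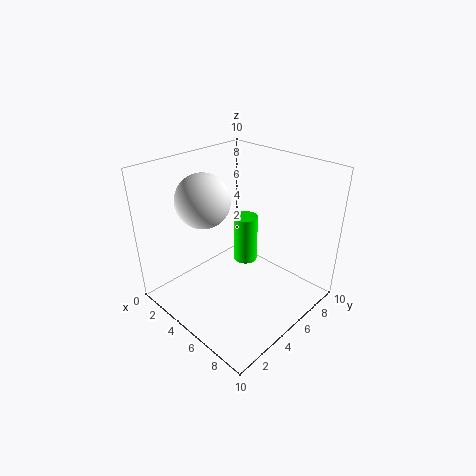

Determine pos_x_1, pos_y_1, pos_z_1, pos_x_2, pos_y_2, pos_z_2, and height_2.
pos_x_1 = 2; pos_y_1 = 4.5; pos_z_1 = 7; pos_x_2 = 2.5; pos_y_2 = 8.5; pos_z_2 = 0.5; height_2 = 4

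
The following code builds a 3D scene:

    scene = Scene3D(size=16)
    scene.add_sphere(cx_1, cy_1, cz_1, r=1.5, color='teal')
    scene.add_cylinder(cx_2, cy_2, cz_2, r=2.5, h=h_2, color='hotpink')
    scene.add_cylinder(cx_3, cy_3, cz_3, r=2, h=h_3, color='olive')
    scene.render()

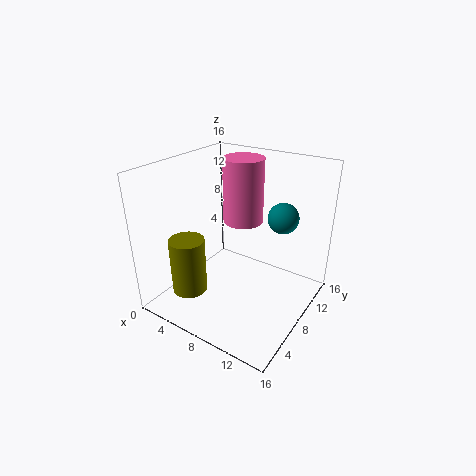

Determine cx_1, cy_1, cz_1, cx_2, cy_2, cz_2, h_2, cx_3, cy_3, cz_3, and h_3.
cx_1 = 13.5, cy_1 = 7.5, cz_1 = 12, cx_2 = 5.5, cy_2 = 13, cz_2 = 7.5, h_2 = 8, cx_3 = 3.5, cy_3 = 4.5, cz_3 = 1.5, h_3 = 6.5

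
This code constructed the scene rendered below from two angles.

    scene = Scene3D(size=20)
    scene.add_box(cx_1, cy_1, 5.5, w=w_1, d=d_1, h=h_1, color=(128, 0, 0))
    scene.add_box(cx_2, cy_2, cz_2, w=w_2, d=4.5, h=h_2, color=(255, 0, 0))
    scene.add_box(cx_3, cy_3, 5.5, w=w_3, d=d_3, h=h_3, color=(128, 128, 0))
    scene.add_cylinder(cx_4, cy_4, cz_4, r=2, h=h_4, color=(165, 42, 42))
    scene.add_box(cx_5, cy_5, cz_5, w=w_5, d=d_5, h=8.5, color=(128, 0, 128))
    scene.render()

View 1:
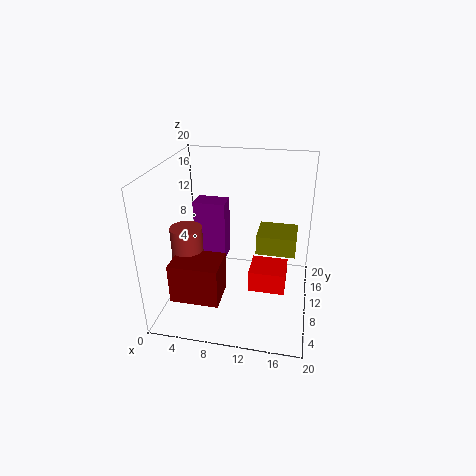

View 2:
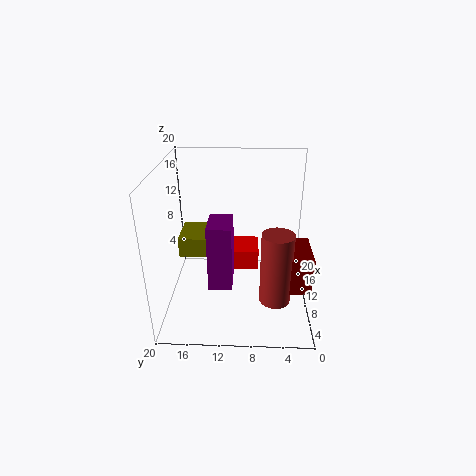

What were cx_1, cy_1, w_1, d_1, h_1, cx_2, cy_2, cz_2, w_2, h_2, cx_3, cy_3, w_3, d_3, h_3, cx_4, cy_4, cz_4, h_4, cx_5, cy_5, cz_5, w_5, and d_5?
cx_1 = 3.5; cy_1 = 0.5; w_1 = 6; d_1 = 4.5; h_1 = 5; cx_2 = 12; cy_2 = 7; cz_2 = 3.5; w_2 = 5; h_2 = 3; cx_3 = 12; cy_3 = 13.5; w_3 = 6; d_3 = 5.5; h_3 = 3; cx_4 = 4.5; cy_4 = 5; cz_4 = 4; h_4 = 9.5; cx_5 = 3.5; cy_5 = 10.5; cz_5 = 6; w_5 = 4.5; d_5 = 3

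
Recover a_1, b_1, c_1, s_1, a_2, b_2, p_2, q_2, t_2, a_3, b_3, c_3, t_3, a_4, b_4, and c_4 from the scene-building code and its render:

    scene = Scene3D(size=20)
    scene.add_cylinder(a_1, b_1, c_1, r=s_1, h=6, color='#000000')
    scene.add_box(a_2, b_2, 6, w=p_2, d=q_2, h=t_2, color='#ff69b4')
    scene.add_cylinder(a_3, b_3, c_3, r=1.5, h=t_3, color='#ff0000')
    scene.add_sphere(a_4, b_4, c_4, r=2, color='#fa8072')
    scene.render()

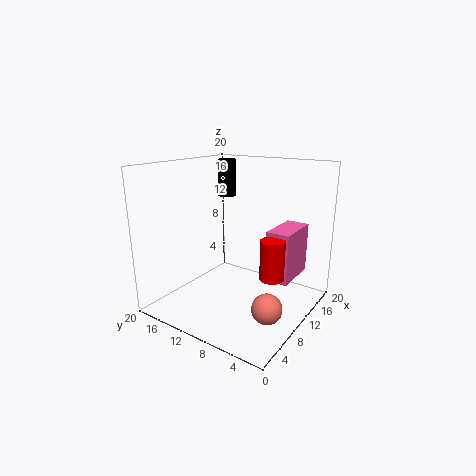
a_1 = 18.5; b_1 = 18; c_1 = 13.5; s_1 = 1.5; a_2 = 8; b_2 = 1.5; p_2 = 6; q_2 = 3; t_2 = 6.5; a_3 = 7; b_3 = 3; c_3 = 7; t_3 = 5; a_4 = 7; b_4 = 3.5; c_4 = 2.5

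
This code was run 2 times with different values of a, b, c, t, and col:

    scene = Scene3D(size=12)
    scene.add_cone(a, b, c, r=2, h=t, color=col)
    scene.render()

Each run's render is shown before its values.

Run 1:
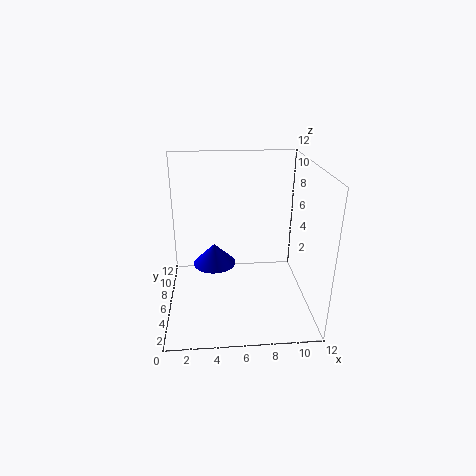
a = 4, b = 9, c = 2, t = 2, col = 'blue'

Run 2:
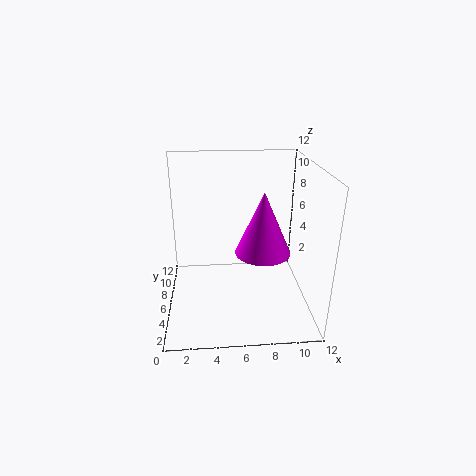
a = 7.5, b = 2.5, c = 6.5, t = 4.5, col = 'magenta'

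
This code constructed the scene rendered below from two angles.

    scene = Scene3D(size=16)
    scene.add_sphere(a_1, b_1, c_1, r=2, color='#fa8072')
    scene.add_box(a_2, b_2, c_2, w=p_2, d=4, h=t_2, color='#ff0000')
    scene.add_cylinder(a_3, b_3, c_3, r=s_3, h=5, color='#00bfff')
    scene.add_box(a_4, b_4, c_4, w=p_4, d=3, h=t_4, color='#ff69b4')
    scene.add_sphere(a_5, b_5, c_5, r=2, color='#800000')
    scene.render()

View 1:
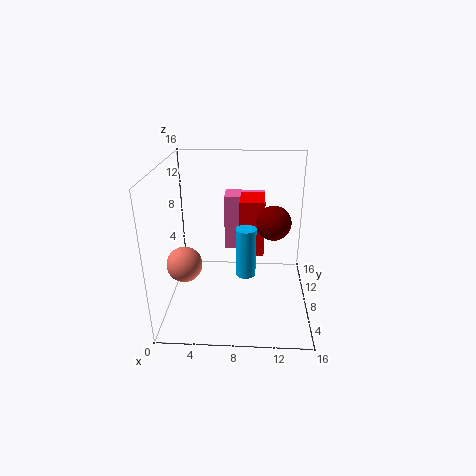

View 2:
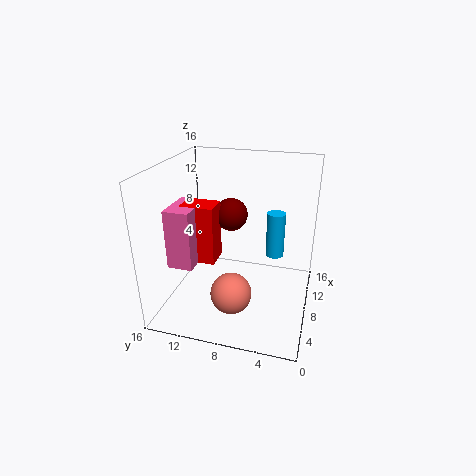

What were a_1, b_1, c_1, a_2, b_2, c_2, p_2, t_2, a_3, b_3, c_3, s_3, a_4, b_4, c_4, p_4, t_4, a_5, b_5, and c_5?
a_1 = 2
b_1 = 7
c_1 = 5
a_2 = 8
b_2 = 11
c_2 = 4
p_2 = 3
t_2 = 7
a_3 = 9
b_3 = 4
c_3 = 6
s_3 = 1
a_4 = 6
b_4 = 13
c_4 = 4
p_4 = 5
t_4 = 7
a_5 = 12
b_5 = 10
c_5 = 9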